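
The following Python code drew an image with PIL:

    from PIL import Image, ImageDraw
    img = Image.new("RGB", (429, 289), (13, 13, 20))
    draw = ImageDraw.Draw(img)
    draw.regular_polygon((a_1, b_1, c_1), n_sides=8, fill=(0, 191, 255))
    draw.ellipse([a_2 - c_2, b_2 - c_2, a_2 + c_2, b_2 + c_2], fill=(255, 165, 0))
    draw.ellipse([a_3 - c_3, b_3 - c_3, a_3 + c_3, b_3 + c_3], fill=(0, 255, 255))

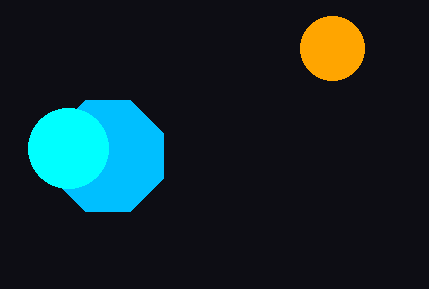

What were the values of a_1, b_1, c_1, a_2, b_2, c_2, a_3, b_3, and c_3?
a_1 = 108, b_1 = 156, c_1 = 60, a_2 = 332, b_2 = 48, c_2 = 32, a_3 = 68, b_3 = 148, c_3 = 40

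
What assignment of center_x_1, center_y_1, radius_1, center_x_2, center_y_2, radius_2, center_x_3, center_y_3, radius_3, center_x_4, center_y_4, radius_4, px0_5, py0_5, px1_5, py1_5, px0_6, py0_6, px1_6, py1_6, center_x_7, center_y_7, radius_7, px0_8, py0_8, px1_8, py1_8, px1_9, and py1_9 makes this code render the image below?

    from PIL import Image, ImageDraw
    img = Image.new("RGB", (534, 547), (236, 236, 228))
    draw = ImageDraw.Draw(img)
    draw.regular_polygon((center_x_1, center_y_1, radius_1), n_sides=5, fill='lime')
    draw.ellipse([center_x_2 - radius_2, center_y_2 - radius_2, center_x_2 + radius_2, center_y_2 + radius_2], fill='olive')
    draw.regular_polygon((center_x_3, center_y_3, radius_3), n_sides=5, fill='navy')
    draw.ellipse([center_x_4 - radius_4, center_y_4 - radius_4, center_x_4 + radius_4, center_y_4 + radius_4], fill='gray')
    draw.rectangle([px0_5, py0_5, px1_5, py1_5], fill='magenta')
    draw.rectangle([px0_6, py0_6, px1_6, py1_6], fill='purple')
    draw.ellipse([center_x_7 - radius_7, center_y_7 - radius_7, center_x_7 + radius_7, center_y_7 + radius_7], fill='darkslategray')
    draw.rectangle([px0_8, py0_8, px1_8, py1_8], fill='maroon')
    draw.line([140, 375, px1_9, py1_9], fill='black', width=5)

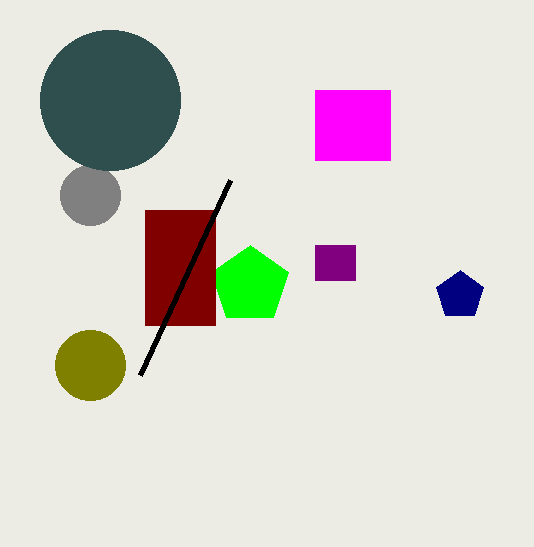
center_x_1 = 250
center_y_1 = 285
radius_1 = 40
center_x_2 = 90
center_y_2 = 365
radius_2 = 35
center_x_3 = 460
center_y_3 = 295
radius_3 = 25
center_x_4 = 90
center_y_4 = 195
radius_4 = 30
px0_5 = 315
py0_5 = 90
px1_5 = 390
py1_5 = 160
px0_6 = 315
py0_6 = 245
px1_6 = 355
py1_6 = 280
center_x_7 = 110
center_y_7 = 100
radius_7 = 70
px0_8 = 145
py0_8 = 210
px1_8 = 215
py1_8 = 325
px1_9 = 230
py1_9 = 180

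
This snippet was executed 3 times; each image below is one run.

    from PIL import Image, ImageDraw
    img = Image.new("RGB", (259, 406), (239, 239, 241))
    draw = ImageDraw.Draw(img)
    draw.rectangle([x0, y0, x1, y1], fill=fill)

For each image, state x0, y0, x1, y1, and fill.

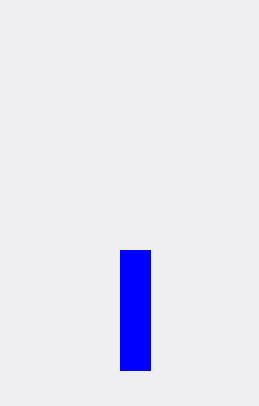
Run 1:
x0 = 120
y0 = 250
x1 = 150
y1 = 370
fill = 'blue'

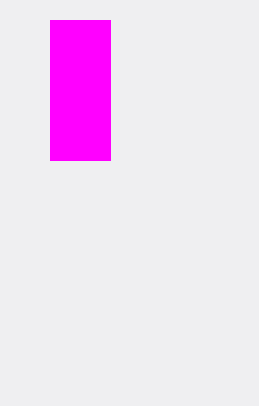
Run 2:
x0 = 50, y0 = 20, x1 = 110, y1 = 160, fill = 'magenta'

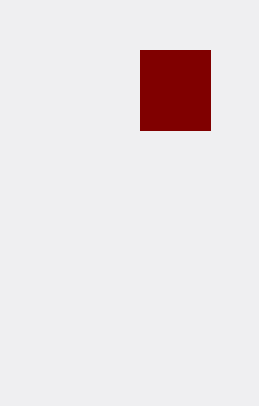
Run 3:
x0 = 140; y0 = 50; x1 = 210; y1 = 130; fill = 'maroon'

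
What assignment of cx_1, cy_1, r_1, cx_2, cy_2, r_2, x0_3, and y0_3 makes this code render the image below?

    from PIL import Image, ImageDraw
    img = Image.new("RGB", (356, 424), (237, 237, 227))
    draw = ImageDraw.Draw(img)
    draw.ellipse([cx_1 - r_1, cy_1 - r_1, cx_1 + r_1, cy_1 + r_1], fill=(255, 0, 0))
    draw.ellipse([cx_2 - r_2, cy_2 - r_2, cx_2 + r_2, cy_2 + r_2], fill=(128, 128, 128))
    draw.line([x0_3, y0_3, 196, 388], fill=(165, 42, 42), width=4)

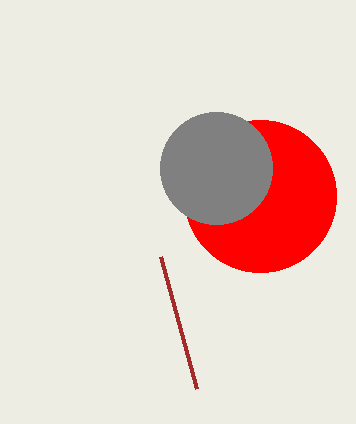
cx_1 = 260, cy_1 = 196, r_1 = 76, cx_2 = 216, cy_2 = 168, r_2 = 56, x0_3 = 160, y0_3 = 256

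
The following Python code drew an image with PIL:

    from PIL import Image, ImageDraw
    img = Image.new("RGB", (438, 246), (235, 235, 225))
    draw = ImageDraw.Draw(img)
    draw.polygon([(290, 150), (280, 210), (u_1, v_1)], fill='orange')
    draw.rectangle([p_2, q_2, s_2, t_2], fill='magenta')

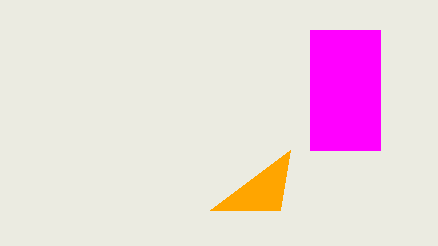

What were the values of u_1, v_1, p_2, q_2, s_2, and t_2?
u_1 = 210
v_1 = 210
p_2 = 310
q_2 = 30
s_2 = 380
t_2 = 150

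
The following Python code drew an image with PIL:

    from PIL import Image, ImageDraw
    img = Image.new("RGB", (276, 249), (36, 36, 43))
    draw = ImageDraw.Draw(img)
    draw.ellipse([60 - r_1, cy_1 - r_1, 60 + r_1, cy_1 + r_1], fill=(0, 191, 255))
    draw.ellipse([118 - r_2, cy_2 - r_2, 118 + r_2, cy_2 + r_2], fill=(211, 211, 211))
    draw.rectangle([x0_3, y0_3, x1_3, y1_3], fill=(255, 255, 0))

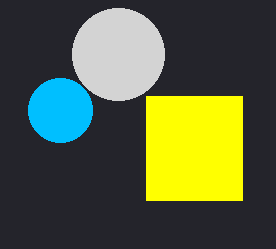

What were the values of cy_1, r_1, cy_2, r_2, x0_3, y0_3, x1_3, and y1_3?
cy_1 = 110
r_1 = 32
cy_2 = 54
r_2 = 46
x0_3 = 146
y0_3 = 96
x1_3 = 242
y1_3 = 200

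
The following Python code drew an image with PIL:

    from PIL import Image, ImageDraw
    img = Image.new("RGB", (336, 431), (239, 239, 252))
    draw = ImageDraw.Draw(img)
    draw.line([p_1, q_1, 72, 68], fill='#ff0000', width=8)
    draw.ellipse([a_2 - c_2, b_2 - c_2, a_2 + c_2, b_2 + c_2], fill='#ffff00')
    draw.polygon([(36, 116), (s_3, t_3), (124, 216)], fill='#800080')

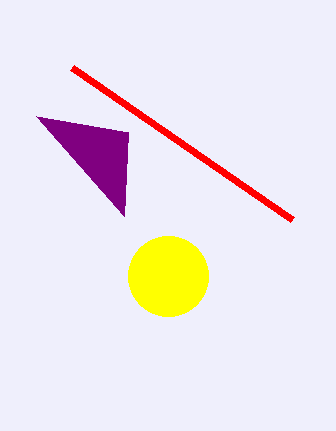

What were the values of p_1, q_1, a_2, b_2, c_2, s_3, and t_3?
p_1 = 292; q_1 = 220; a_2 = 168; b_2 = 276; c_2 = 40; s_3 = 128; t_3 = 132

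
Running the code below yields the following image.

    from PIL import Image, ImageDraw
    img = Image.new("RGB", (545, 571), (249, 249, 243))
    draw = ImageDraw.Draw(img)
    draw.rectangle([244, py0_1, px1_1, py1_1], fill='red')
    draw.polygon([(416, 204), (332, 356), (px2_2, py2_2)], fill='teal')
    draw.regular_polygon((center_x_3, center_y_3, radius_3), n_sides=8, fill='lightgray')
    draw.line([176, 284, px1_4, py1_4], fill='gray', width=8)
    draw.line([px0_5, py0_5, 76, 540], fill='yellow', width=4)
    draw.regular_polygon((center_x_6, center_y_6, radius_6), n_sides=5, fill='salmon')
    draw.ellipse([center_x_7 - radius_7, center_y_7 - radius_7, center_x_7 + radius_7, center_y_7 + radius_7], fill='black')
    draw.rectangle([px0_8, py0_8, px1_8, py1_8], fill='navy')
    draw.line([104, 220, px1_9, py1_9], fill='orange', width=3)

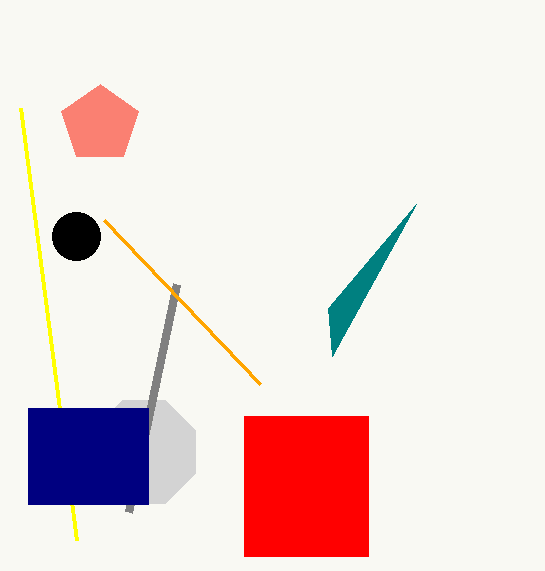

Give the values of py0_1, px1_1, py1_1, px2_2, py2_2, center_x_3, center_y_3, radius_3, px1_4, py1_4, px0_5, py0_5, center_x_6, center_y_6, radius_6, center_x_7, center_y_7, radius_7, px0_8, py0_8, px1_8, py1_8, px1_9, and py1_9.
py0_1 = 416, px1_1 = 368, py1_1 = 556, px2_2 = 328, py2_2 = 308, center_x_3 = 144, center_y_3 = 452, radius_3 = 56, px1_4 = 128, py1_4 = 512, px0_5 = 20, py0_5 = 108, center_x_6 = 100, center_y_6 = 124, radius_6 = 40, center_x_7 = 76, center_y_7 = 236, radius_7 = 24, px0_8 = 28, py0_8 = 408, px1_8 = 148, py1_8 = 504, px1_9 = 260, py1_9 = 384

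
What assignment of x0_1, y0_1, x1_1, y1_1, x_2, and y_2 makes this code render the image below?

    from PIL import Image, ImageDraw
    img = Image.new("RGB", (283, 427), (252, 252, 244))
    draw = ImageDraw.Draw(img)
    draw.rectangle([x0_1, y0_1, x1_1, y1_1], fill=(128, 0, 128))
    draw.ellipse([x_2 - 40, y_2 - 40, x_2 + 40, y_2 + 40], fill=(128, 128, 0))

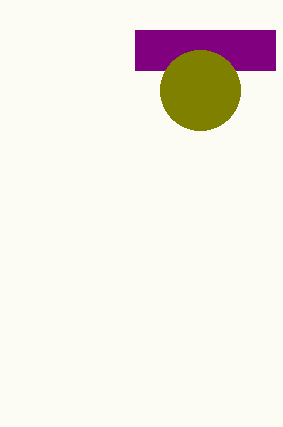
x0_1 = 135, y0_1 = 30, x1_1 = 275, y1_1 = 70, x_2 = 200, y_2 = 90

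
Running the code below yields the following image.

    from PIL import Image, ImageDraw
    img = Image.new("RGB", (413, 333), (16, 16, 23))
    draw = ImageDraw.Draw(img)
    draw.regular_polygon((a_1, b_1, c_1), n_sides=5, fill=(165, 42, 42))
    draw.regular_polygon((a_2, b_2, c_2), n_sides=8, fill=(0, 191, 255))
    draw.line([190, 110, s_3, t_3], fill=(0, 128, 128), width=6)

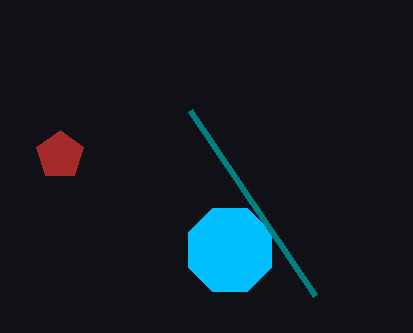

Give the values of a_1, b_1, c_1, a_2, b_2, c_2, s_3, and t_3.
a_1 = 60; b_1 = 155; c_1 = 25; a_2 = 230; b_2 = 250; c_2 = 45; s_3 = 315; t_3 = 295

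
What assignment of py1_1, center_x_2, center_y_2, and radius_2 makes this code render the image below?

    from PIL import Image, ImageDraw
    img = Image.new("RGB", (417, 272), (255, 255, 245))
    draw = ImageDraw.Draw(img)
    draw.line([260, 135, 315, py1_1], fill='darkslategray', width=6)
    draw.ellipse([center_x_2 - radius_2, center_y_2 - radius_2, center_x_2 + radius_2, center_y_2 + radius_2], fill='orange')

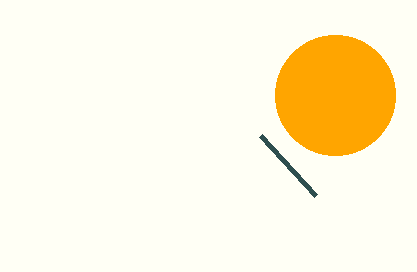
py1_1 = 195, center_x_2 = 335, center_y_2 = 95, radius_2 = 60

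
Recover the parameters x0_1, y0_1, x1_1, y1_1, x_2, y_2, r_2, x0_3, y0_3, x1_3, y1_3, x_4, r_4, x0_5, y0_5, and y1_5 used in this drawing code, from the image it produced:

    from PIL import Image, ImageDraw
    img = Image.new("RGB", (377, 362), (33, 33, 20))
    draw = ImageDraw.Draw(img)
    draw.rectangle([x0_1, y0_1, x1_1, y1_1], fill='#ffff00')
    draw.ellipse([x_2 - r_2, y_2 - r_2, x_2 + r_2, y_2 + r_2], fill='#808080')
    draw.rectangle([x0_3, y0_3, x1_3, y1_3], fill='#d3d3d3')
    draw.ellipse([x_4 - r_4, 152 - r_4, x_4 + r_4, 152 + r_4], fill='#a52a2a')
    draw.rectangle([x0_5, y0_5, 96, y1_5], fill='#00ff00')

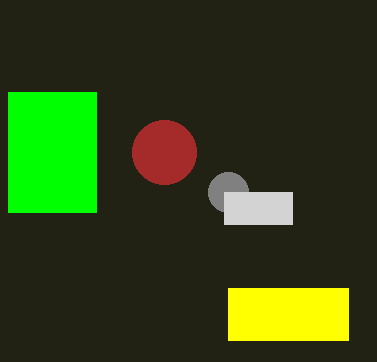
x0_1 = 228; y0_1 = 288; x1_1 = 348; y1_1 = 340; x_2 = 228; y_2 = 192; r_2 = 20; x0_3 = 224; y0_3 = 192; x1_3 = 292; y1_3 = 224; x_4 = 164; r_4 = 32; x0_5 = 8; y0_5 = 92; y1_5 = 212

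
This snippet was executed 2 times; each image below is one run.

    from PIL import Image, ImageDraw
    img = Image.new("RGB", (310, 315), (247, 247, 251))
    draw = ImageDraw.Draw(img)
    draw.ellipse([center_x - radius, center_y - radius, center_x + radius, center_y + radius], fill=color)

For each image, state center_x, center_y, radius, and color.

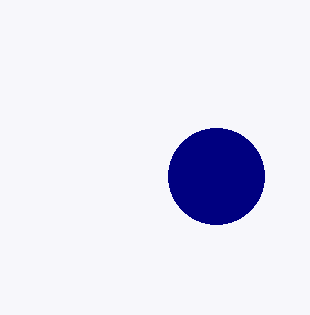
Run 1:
center_x = 216, center_y = 176, radius = 48, color = 'navy'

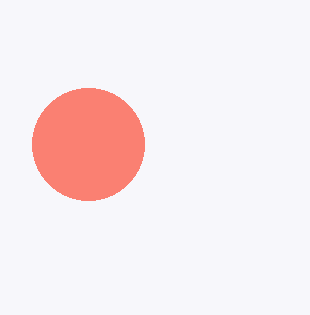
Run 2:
center_x = 88, center_y = 144, radius = 56, color = 'salmon'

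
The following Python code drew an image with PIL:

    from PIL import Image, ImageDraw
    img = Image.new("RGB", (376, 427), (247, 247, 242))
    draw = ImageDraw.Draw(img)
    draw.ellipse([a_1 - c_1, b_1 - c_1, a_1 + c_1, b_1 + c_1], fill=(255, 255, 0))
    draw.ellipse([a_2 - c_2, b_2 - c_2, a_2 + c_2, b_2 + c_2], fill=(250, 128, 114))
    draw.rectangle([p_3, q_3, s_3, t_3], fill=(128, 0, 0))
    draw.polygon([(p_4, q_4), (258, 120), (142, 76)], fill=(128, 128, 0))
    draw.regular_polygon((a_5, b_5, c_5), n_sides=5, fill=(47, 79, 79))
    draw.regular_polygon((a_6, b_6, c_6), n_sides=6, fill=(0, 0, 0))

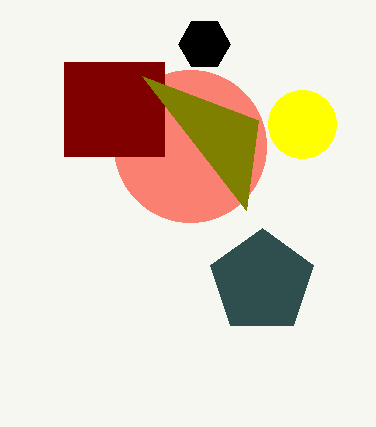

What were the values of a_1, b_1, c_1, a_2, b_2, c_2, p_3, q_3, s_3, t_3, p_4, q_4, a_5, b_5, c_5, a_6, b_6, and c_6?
a_1 = 302, b_1 = 124, c_1 = 34, a_2 = 190, b_2 = 146, c_2 = 76, p_3 = 64, q_3 = 62, s_3 = 164, t_3 = 156, p_4 = 246, q_4 = 210, a_5 = 262, b_5 = 282, c_5 = 54, a_6 = 204, b_6 = 44, c_6 = 26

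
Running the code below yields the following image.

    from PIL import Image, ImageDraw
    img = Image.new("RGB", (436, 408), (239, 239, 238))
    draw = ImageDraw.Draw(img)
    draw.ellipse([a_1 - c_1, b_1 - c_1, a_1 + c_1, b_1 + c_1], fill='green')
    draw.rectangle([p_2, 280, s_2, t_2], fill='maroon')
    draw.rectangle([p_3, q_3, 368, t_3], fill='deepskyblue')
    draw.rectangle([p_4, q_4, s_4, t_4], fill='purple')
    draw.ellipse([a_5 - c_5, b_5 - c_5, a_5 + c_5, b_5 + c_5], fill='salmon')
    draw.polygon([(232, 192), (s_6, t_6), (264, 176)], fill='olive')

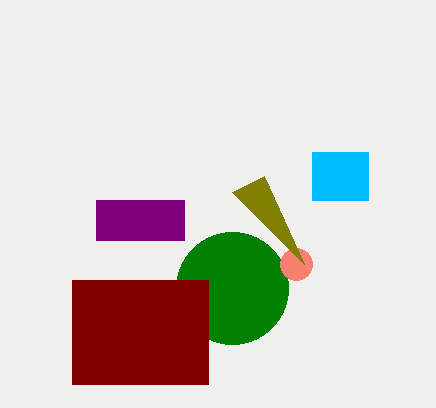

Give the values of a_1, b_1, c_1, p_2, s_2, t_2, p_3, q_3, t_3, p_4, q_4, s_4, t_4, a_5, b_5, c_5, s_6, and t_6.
a_1 = 232, b_1 = 288, c_1 = 56, p_2 = 72, s_2 = 208, t_2 = 384, p_3 = 312, q_3 = 152, t_3 = 200, p_4 = 96, q_4 = 200, s_4 = 184, t_4 = 240, a_5 = 296, b_5 = 264, c_5 = 16, s_6 = 304, t_6 = 264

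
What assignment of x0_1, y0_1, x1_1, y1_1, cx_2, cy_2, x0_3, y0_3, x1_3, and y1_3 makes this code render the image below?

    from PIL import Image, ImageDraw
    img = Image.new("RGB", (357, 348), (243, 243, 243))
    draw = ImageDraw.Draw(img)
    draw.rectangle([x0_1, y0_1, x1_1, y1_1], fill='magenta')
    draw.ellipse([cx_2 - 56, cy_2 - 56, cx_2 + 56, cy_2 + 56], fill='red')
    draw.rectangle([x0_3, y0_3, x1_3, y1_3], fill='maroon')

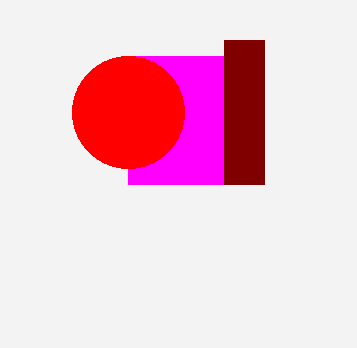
x0_1 = 128, y0_1 = 56, x1_1 = 224, y1_1 = 184, cx_2 = 128, cy_2 = 112, x0_3 = 224, y0_3 = 40, x1_3 = 264, y1_3 = 184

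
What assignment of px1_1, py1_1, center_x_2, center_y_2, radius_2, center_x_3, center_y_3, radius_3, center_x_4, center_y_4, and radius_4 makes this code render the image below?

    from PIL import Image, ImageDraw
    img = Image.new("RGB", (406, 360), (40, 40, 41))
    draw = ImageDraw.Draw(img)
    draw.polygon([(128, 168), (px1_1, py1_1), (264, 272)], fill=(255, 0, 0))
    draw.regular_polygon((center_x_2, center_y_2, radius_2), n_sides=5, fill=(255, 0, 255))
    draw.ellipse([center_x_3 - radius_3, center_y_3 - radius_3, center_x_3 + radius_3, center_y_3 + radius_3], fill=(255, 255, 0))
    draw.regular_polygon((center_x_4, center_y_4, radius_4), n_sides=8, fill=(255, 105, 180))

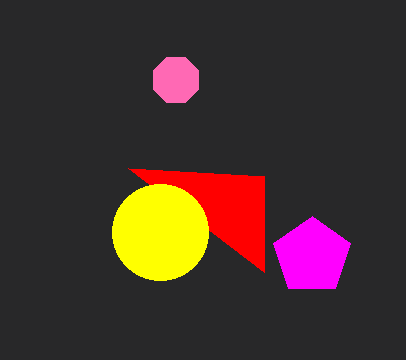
px1_1 = 264; py1_1 = 176; center_x_2 = 312; center_y_2 = 256; radius_2 = 40; center_x_3 = 160; center_y_3 = 232; radius_3 = 48; center_x_4 = 176; center_y_4 = 80; radius_4 = 24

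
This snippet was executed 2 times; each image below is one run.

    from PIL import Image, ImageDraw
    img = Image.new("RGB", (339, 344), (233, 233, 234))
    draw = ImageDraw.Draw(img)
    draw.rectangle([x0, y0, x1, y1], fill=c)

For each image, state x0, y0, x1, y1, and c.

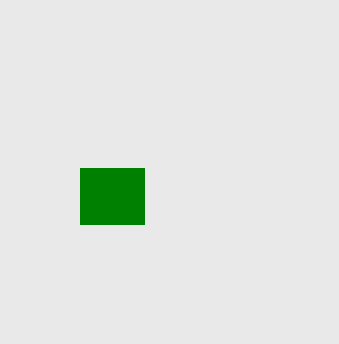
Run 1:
x0 = 80, y0 = 168, x1 = 144, y1 = 224, c = 'green'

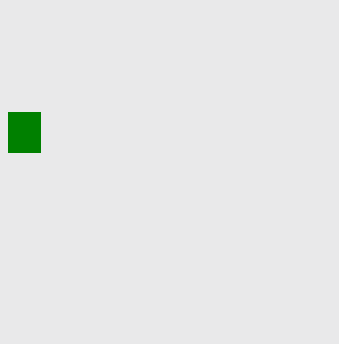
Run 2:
x0 = 8, y0 = 112, x1 = 40, y1 = 152, c = 'green'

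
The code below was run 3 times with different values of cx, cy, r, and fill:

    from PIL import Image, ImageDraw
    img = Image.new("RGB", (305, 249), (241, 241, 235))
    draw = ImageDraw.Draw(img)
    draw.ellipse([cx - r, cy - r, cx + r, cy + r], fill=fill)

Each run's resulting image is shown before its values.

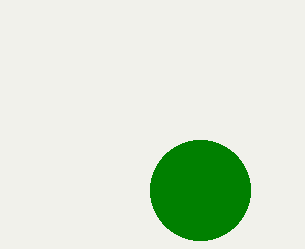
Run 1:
cx = 200; cy = 190; r = 50; fill = 'green'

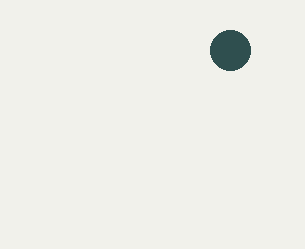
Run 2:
cx = 230; cy = 50; r = 20; fill = 'darkslategray'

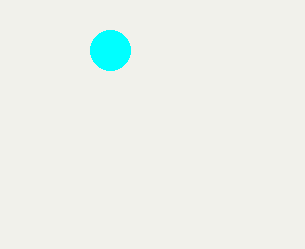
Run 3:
cx = 110
cy = 50
r = 20
fill = 'cyan'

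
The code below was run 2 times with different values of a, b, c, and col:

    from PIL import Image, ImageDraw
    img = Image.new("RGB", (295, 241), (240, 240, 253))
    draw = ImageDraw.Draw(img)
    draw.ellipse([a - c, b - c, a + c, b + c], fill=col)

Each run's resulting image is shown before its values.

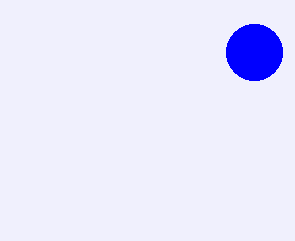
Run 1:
a = 254
b = 52
c = 28
col = 'blue'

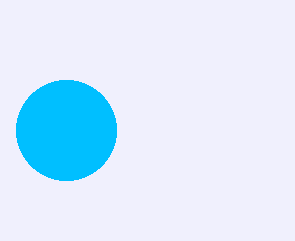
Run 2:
a = 66
b = 130
c = 50
col = 'deepskyblue'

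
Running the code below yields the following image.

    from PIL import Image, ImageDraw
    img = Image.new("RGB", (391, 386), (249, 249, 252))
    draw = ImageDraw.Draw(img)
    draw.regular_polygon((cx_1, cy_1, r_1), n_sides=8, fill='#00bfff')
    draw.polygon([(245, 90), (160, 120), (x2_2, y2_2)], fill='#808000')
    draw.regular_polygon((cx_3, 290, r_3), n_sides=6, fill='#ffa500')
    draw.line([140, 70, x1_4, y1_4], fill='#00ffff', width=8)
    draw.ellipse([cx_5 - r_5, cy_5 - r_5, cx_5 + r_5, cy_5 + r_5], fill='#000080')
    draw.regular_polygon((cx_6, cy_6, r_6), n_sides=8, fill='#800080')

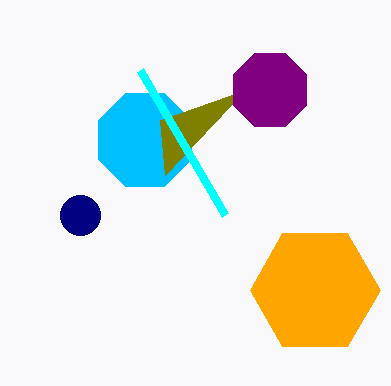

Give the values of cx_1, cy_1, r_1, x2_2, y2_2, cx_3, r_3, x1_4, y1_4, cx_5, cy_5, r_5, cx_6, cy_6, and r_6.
cx_1 = 145
cy_1 = 140
r_1 = 50
x2_2 = 165
y2_2 = 175
cx_3 = 315
r_3 = 65
x1_4 = 225
y1_4 = 215
cx_5 = 80
cy_5 = 215
r_5 = 20
cx_6 = 270
cy_6 = 90
r_6 = 40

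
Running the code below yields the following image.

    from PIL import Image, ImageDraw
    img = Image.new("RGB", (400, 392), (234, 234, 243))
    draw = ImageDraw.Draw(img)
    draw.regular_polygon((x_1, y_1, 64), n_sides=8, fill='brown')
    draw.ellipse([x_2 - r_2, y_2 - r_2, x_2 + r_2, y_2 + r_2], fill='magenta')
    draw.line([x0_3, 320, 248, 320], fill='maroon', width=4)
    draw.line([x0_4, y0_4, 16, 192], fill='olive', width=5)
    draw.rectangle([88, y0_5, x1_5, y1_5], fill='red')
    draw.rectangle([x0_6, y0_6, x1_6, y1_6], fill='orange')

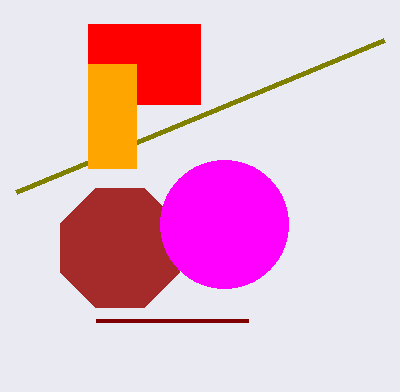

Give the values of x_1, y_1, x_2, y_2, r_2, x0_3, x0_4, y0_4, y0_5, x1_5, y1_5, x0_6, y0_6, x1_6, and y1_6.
x_1 = 120, y_1 = 248, x_2 = 224, y_2 = 224, r_2 = 64, x0_3 = 96, x0_4 = 384, y0_4 = 40, y0_5 = 24, x1_5 = 200, y1_5 = 104, x0_6 = 88, y0_6 = 64, x1_6 = 136, y1_6 = 168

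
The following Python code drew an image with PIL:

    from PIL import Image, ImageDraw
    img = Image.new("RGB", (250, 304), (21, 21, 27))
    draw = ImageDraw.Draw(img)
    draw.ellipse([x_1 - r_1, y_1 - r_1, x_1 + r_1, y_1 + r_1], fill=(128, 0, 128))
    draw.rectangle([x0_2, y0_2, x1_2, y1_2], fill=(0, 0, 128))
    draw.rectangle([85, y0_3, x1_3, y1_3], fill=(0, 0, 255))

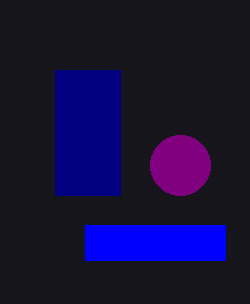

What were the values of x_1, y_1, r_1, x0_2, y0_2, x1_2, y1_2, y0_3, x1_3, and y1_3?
x_1 = 180
y_1 = 165
r_1 = 30
x0_2 = 55
y0_2 = 70
x1_2 = 120
y1_2 = 195
y0_3 = 225
x1_3 = 225
y1_3 = 260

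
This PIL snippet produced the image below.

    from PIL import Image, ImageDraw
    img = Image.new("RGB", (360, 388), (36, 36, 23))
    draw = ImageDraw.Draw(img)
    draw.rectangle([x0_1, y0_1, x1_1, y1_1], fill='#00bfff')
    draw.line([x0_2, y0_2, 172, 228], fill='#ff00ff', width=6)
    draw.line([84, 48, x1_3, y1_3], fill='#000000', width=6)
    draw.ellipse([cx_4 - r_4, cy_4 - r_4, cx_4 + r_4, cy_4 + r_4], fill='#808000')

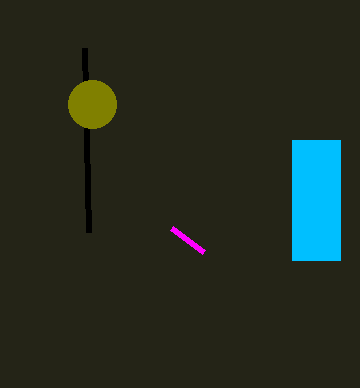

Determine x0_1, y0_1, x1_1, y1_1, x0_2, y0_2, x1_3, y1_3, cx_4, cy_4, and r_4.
x0_1 = 292, y0_1 = 140, x1_1 = 340, y1_1 = 260, x0_2 = 204, y0_2 = 252, x1_3 = 88, y1_3 = 232, cx_4 = 92, cy_4 = 104, r_4 = 24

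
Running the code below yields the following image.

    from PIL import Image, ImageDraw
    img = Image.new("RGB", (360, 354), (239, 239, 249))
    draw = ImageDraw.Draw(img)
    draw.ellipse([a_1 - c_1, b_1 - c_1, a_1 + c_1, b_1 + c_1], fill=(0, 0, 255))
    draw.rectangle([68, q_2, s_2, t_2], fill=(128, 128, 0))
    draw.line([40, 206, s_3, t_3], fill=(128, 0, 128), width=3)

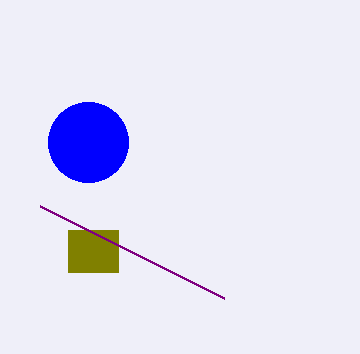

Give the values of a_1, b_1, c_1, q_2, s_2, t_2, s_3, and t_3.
a_1 = 88; b_1 = 142; c_1 = 40; q_2 = 230; s_2 = 118; t_2 = 272; s_3 = 224; t_3 = 298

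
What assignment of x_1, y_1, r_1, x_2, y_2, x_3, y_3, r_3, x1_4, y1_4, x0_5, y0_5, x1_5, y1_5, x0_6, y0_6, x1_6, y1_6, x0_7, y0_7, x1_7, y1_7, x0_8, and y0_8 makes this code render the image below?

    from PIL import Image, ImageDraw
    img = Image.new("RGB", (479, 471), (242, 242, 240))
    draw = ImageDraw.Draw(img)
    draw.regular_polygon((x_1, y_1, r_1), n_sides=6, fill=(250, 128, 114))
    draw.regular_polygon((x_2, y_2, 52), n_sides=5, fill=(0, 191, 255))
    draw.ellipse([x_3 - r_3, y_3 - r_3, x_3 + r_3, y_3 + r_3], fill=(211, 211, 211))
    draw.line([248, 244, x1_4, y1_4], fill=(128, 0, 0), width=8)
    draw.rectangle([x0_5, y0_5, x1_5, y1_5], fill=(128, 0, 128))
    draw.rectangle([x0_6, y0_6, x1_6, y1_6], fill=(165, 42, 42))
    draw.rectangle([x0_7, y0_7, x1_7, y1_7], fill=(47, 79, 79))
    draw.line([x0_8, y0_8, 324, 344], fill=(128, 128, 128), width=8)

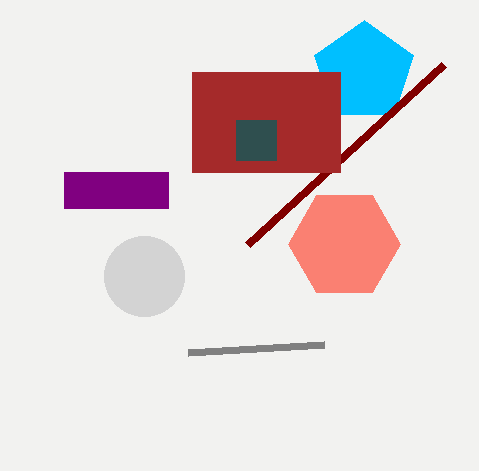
x_1 = 344
y_1 = 244
r_1 = 56
x_2 = 364
y_2 = 72
x_3 = 144
y_3 = 276
r_3 = 40
x1_4 = 444
y1_4 = 64
x0_5 = 64
y0_5 = 172
x1_5 = 168
y1_5 = 208
x0_6 = 192
y0_6 = 72
x1_6 = 340
y1_6 = 172
x0_7 = 236
y0_7 = 120
x1_7 = 276
y1_7 = 160
x0_8 = 188
y0_8 = 352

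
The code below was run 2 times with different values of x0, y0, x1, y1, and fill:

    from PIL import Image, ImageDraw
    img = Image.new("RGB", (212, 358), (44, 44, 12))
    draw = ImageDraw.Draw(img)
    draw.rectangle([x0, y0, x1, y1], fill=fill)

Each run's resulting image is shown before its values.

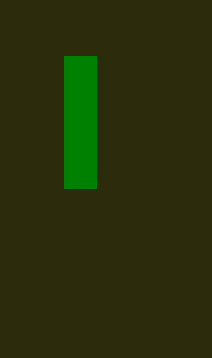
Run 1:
x0 = 64, y0 = 56, x1 = 96, y1 = 188, fill = 'green'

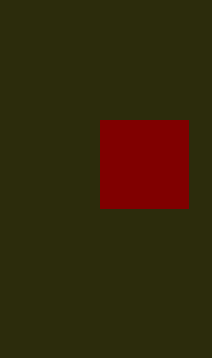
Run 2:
x0 = 100; y0 = 120; x1 = 188; y1 = 208; fill = 'maroon'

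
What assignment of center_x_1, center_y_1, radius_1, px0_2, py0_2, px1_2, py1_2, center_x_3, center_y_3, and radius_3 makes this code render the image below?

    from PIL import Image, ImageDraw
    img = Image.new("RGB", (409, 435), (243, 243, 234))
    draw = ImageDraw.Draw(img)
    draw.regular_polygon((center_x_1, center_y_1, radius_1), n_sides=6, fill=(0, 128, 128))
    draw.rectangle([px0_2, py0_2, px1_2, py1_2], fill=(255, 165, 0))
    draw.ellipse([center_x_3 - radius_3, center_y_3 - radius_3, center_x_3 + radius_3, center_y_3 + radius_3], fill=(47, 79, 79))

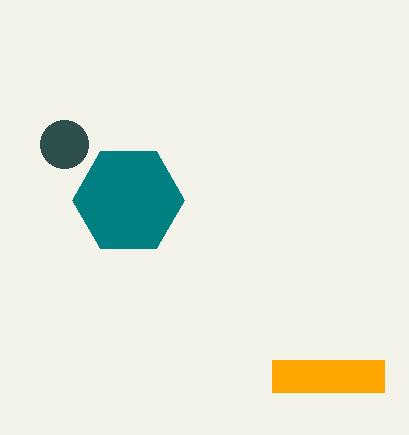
center_x_1 = 128; center_y_1 = 200; radius_1 = 56; px0_2 = 272; py0_2 = 360; px1_2 = 384; py1_2 = 392; center_x_3 = 64; center_y_3 = 144; radius_3 = 24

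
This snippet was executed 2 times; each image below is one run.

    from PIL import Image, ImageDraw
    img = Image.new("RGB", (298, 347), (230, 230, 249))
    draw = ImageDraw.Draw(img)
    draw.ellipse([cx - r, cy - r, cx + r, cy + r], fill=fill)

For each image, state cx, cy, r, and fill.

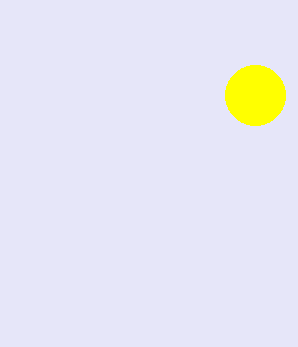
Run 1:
cx = 255
cy = 95
r = 30
fill = 'yellow'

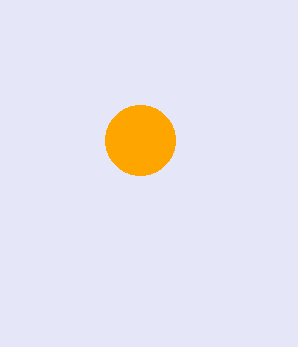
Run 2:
cx = 140; cy = 140; r = 35; fill = 'orange'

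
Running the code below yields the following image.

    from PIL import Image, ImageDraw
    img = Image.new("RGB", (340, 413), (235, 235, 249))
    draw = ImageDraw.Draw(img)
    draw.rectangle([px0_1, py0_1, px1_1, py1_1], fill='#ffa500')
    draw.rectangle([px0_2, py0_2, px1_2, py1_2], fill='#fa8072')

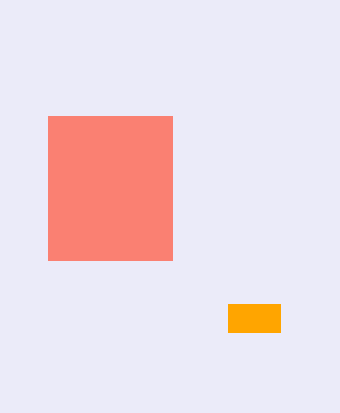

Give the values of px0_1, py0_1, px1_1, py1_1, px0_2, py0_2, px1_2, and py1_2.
px0_1 = 228; py0_1 = 304; px1_1 = 280; py1_1 = 332; px0_2 = 48; py0_2 = 116; px1_2 = 172; py1_2 = 260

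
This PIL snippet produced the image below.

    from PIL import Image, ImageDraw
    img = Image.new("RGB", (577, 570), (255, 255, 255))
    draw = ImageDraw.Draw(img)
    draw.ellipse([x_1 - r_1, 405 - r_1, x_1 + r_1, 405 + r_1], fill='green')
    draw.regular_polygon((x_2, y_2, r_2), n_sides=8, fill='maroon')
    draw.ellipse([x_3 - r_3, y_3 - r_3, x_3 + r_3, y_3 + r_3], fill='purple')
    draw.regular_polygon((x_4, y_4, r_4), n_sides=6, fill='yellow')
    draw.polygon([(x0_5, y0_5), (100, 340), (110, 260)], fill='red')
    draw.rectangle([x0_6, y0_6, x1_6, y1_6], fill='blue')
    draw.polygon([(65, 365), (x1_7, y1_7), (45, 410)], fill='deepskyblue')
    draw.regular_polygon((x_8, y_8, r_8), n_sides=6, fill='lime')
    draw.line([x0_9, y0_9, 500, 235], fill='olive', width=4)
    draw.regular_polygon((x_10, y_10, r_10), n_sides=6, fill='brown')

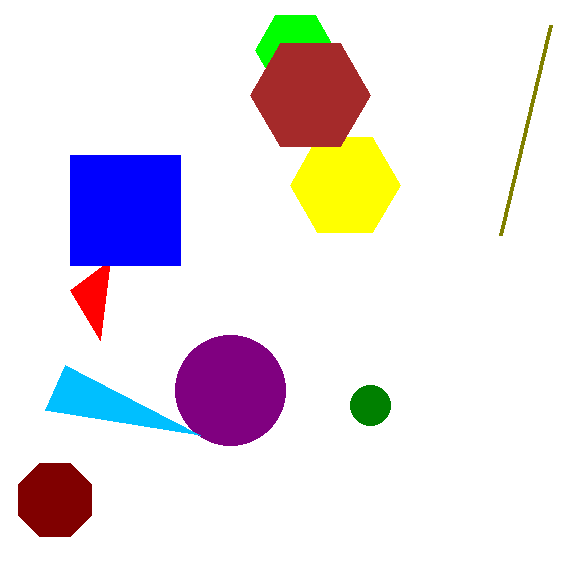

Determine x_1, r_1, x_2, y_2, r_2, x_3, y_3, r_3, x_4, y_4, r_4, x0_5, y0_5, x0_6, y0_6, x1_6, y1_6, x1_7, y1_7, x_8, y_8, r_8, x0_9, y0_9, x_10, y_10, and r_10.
x_1 = 370
r_1 = 20
x_2 = 55
y_2 = 500
r_2 = 40
x_3 = 230
y_3 = 390
r_3 = 55
x_4 = 345
y_4 = 185
r_4 = 55
x0_5 = 70
y0_5 = 290
x0_6 = 70
y0_6 = 155
x1_6 = 180
y1_6 = 265
x1_7 = 200
y1_7 = 435
x_8 = 295
y_8 = 50
r_8 = 40
x0_9 = 550
y0_9 = 25
x_10 = 310
y_10 = 95
r_10 = 60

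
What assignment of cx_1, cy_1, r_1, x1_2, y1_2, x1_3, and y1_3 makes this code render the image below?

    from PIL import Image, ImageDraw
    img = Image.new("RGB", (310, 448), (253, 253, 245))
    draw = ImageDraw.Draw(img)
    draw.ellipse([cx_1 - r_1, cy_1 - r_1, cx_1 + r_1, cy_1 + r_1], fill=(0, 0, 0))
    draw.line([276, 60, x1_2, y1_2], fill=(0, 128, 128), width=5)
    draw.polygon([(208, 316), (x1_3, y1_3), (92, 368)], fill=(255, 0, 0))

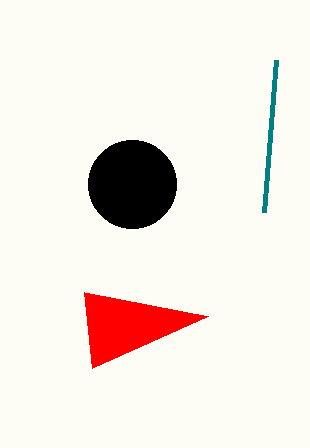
cx_1 = 132, cy_1 = 184, r_1 = 44, x1_2 = 264, y1_2 = 212, x1_3 = 84, y1_3 = 292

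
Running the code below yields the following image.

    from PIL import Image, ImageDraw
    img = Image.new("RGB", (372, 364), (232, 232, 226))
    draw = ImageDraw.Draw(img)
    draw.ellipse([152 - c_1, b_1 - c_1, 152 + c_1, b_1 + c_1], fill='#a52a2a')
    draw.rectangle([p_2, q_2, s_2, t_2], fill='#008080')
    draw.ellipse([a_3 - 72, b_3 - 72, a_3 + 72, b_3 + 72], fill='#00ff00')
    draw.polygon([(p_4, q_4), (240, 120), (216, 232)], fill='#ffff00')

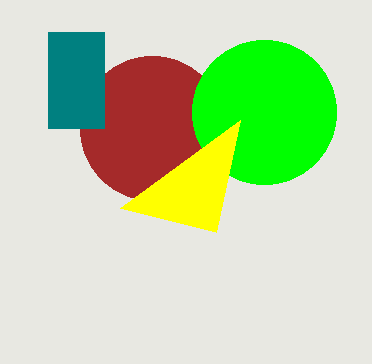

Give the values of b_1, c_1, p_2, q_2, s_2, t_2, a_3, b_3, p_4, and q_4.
b_1 = 128
c_1 = 72
p_2 = 48
q_2 = 32
s_2 = 104
t_2 = 128
a_3 = 264
b_3 = 112
p_4 = 120
q_4 = 208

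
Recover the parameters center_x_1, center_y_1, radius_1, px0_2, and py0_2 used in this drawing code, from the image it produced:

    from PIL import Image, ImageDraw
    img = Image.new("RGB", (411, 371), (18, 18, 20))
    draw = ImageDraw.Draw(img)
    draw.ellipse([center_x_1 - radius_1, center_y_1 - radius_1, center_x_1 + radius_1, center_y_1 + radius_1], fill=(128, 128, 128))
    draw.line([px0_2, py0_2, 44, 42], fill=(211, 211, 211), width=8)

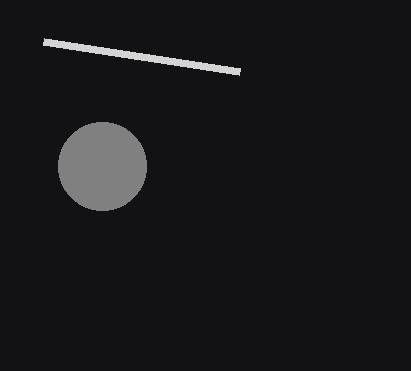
center_x_1 = 102, center_y_1 = 166, radius_1 = 44, px0_2 = 240, py0_2 = 72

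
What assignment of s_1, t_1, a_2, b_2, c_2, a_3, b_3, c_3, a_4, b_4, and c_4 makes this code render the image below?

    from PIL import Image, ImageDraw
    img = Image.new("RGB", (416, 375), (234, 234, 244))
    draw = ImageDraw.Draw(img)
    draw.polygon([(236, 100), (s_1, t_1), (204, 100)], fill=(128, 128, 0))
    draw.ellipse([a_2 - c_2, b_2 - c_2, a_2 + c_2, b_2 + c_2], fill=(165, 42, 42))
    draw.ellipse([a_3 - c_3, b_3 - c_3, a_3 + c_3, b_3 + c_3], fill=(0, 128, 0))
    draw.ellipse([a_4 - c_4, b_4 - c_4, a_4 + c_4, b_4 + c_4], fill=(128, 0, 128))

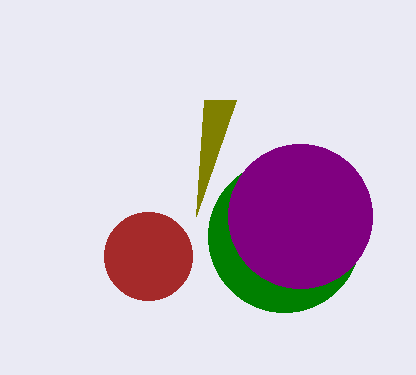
s_1 = 196, t_1 = 216, a_2 = 148, b_2 = 256, c_2 = 44, a_3 = 284, b_3 = 236, c_3 = 76, a_4 = 300, b_4 = 216, c_4 = 72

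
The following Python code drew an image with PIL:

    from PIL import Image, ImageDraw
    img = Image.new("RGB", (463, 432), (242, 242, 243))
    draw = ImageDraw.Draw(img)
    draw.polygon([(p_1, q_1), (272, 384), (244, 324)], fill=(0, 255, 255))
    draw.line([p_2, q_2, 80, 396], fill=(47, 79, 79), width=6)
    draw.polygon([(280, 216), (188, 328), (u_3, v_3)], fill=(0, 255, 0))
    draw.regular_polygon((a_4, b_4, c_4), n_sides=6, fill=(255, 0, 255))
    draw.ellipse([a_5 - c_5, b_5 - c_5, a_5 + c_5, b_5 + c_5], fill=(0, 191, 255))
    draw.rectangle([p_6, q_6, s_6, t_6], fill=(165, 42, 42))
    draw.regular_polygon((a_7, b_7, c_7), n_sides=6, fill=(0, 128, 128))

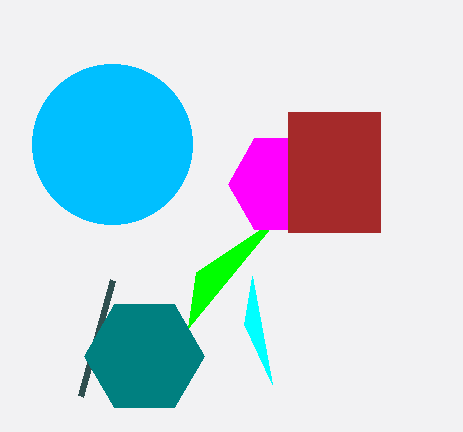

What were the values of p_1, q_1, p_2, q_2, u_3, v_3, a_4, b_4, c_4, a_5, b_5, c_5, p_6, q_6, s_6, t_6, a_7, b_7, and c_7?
p_1 = 252; q_1 = 276; p_2 = 112; q_2 = 280; u_3 = 196; v_3 = 272; a_4 = 280; b_4 = 184; c_4 = 52; a_5 = 112; b_5 = 144; c_5 = 80; p_6 = 288; q_6 = 112; s_6 = 380; t_6 = 232; a_7 = 144; b_7 = 356; c_7 = 60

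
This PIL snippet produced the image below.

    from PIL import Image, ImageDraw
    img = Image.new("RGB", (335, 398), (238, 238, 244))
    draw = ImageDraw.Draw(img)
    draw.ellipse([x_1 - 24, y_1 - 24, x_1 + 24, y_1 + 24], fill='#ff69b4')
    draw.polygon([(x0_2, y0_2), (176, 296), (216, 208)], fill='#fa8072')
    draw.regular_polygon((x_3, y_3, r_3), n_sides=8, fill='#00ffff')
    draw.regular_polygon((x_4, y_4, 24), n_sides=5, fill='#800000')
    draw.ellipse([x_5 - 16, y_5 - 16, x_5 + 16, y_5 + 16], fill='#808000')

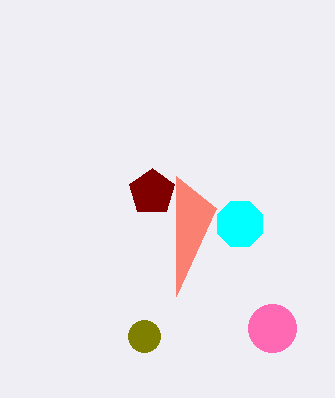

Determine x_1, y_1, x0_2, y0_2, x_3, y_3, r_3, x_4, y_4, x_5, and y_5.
x_1 = 272; y_1 = 328; x0_2 = 176; y0_2 = 176; x_3 = 240; y_3 = 224; r_3 = 24; x_4 = 152; y_4 = 192; x_5 = 144; y_5 = 336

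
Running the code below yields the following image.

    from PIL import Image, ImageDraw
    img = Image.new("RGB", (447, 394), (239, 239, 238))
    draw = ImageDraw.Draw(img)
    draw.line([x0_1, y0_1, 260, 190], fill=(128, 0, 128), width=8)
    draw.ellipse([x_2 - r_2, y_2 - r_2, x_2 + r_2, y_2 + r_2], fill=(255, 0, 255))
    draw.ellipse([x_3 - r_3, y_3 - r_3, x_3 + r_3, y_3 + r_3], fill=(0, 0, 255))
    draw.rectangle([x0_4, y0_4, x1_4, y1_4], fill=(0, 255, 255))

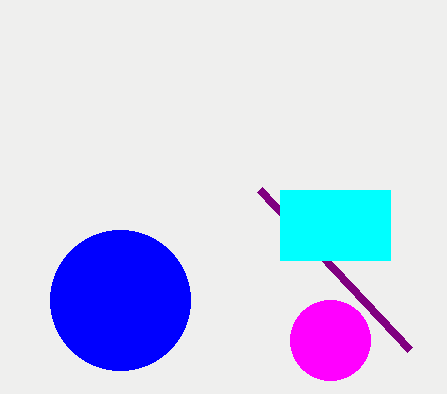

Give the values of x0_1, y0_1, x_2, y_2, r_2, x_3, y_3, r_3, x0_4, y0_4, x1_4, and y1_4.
x0_1 = 410
y0_1 = 350
x_2 = 330
y_2 = 340
r_2 = 40
x_3 = 120
y_3 = 300
r_3 = 70
x0_4 = 280
y0_4 = 190
x1_4 = 390
y1_4 = 260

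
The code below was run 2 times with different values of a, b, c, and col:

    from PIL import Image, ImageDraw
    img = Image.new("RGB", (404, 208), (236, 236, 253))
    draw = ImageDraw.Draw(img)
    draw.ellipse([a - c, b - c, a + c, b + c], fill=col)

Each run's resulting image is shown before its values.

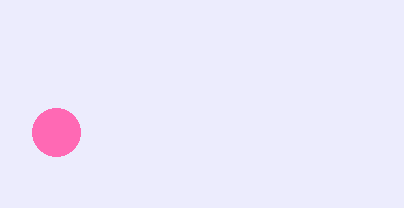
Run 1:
a = 56
b = 132
c = 24
col = 'hotpink'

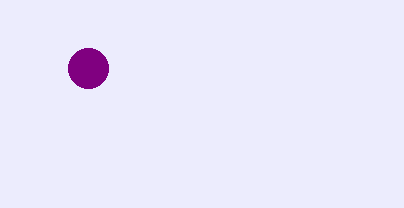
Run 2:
a = 88, b = 68, c = 20, col = 'purple'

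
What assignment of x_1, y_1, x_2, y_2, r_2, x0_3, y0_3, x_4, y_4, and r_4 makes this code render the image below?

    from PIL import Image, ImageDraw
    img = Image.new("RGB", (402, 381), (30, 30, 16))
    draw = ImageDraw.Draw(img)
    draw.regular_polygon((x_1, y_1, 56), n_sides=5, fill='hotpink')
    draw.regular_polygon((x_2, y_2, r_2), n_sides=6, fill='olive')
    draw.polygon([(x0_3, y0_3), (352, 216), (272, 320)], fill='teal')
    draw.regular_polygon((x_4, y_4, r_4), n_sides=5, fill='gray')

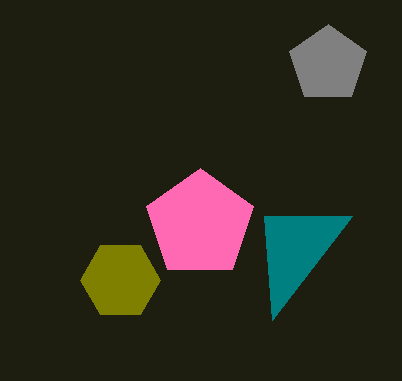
x_1 = 200
y_1 = 224
x_2 = 120
y_2 = 280
r_2 = 40
x0_3 = 264
y0_3 = 216
x_4 = 328
y_4 = 64
r_4 = 40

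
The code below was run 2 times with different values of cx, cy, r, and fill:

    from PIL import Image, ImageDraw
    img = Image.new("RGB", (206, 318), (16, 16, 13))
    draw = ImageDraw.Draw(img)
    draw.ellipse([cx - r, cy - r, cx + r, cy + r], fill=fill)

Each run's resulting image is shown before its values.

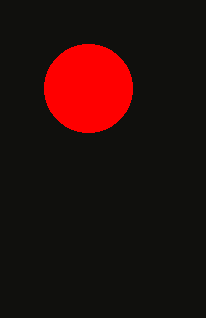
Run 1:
cx = 88
cy = 88
r = 44
fill = 'red'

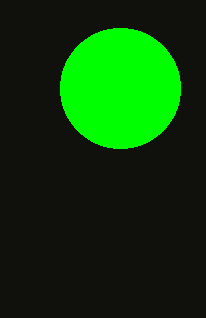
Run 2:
cx = 120
cy = 88
r = 60
fill = 'lime'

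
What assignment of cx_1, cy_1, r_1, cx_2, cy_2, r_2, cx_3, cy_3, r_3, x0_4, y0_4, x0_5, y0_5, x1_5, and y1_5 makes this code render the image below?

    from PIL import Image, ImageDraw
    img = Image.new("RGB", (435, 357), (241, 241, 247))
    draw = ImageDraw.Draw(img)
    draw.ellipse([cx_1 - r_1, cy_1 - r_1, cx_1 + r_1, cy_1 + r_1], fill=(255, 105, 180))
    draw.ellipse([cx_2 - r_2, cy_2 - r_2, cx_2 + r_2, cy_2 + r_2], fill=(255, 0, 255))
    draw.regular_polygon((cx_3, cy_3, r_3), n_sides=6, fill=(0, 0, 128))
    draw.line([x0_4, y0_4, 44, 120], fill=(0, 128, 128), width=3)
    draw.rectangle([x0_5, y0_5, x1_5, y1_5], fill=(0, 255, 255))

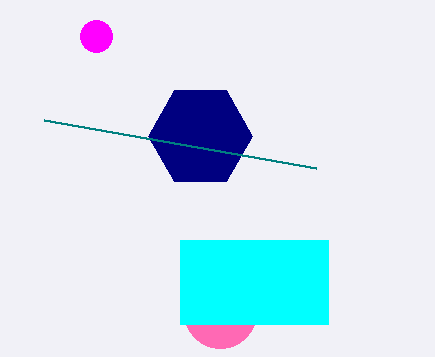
cx_1 = 220
cy_1 = 312
r_1 = 36
cx_2 = 96
cy_2 = 36
r_2 = 16
cx_3 = 200
cy_3 = 136
r_3 = 52
x0_4 = 316
y0_4 = 168
x0_5 = 180
y0_5 = 240
x1_5 = 328
y1_5 = 324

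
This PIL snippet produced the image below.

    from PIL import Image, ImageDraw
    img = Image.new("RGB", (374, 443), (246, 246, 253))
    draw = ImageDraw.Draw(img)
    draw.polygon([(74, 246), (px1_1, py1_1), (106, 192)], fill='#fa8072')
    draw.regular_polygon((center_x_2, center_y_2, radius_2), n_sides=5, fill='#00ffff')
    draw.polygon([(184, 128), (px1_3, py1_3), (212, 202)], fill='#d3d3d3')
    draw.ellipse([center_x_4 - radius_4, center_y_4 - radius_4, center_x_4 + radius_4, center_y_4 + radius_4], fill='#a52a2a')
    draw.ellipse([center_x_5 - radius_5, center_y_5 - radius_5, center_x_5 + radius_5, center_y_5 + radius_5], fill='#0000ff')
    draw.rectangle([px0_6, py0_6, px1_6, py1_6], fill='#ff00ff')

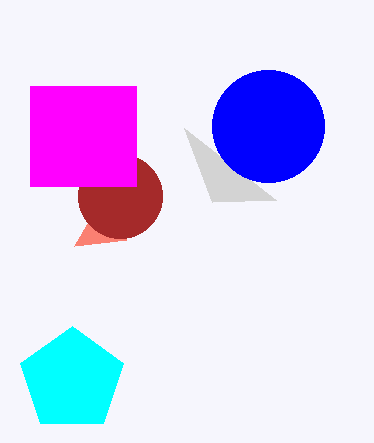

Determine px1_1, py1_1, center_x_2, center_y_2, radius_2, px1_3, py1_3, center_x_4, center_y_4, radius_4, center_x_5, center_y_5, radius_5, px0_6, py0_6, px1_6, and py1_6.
px1_1 = 126
py1_1 = 240
center_x_2 = 72
center_y_2 = 380
radius_2 = 54
px1_3 = 276
py1_3 = 200
center_x_4 = 120
center_y_4 = 196
radius_4 = 42
center_x_5 = 268
center_y_5 = 126
radius_5 = 56
px0_6 = 30
py0_6 = 86
px1_6 = 136
py1_6 = 186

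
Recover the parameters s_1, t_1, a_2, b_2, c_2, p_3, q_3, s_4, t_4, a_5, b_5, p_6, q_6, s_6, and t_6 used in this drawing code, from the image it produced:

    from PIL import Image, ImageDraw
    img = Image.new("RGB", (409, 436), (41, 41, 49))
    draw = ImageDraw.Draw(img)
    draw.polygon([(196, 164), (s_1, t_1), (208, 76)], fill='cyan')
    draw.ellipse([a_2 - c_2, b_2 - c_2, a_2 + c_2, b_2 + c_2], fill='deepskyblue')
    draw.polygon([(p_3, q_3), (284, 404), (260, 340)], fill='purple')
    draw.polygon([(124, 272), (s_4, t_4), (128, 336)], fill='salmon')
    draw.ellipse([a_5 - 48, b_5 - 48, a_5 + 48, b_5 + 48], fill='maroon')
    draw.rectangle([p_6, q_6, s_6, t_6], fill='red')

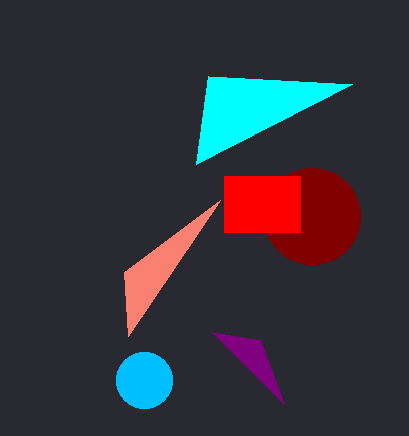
s_1 = 352
t_1 = 84
a_2 = 144
b_2 = 380
c_2 = 28
p_3 = 212
q_3 = 332
s_4 = 220
t_4 = 200
a_5 = 312
b_5 = 216
p_6 = 224
q_6 = 176
s_6 = 300
t_6 = 232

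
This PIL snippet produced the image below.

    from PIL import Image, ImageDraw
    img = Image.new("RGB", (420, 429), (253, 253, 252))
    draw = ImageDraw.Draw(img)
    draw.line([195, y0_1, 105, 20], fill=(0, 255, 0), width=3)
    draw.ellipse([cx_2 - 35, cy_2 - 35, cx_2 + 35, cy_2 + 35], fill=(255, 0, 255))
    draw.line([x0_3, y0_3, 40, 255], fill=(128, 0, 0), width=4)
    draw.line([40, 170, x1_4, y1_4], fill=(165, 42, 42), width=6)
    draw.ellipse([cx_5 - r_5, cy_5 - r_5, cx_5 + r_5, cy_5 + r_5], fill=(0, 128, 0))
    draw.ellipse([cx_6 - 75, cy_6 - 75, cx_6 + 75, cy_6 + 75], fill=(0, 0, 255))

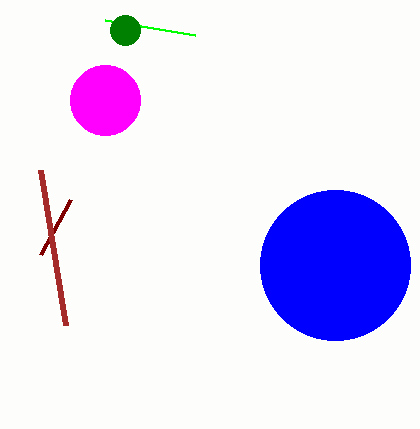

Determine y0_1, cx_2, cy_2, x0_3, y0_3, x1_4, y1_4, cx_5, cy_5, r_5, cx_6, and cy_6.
y0_1 = 35, cx_2 = 105, cy_2 = 100, x0_3 = 70, y0_3 = 200, x1_4 = 65, y1_4 = 325, cx_5 = 125, cy_5 = 30, r_5 = 15, cx_6 = 335, cy_6 = 265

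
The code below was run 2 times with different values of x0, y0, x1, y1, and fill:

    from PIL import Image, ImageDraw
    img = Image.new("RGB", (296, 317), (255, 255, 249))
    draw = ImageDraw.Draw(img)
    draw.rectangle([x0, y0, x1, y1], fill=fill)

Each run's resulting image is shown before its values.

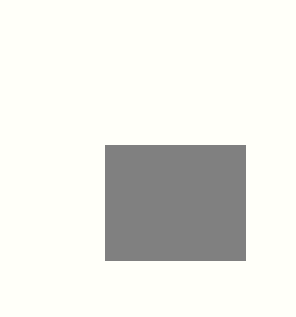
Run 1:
x0 = 105, y0 = 145, x1 = 245, y1 = 260, fill = 'gray'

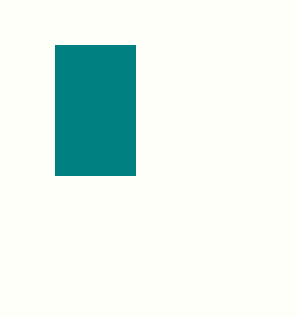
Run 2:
x0 = 55; y0 = 45; x1 = 135; y1 = 175; fill = 'teal'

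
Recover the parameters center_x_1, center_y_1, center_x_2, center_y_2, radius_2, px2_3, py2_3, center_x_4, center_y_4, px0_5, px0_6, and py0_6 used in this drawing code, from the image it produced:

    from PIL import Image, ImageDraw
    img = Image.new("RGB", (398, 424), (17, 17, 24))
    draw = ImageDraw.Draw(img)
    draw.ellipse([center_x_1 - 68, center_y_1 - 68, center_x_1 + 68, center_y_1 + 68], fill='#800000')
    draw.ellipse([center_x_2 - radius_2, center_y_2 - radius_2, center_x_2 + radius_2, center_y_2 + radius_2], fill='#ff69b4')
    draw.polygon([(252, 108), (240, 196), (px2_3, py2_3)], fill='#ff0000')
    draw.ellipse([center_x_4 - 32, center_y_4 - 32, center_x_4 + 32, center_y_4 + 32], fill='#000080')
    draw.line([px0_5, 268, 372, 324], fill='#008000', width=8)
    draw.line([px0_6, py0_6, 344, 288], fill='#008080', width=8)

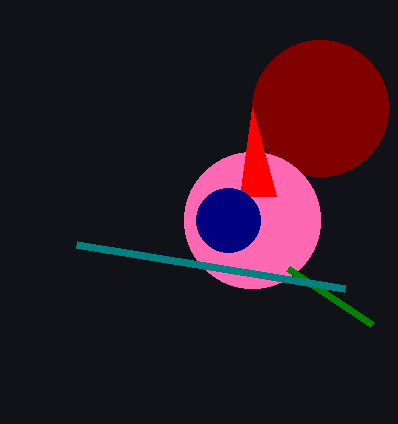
center_x_1 = 320
center_y_1 = 108
center_x_2 = 252
center_y_2 = 220
radius_2 = 68
px2_3 = 276
py2_3 = 196
center_x_4 = 228
center_y_4 = 220
px0_5 = 288
px0_6 = 76
py0_6 = 244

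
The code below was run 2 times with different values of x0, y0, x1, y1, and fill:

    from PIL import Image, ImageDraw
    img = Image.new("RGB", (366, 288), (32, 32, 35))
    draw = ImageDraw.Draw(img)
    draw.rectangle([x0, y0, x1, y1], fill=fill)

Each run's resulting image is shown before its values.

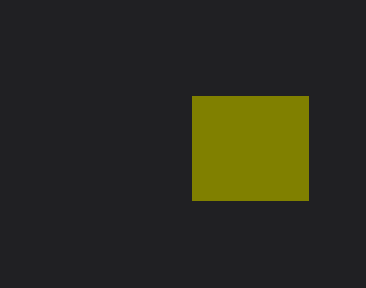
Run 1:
x0 = 192
y0 = 96
x1 = 308
y1 = 200
fill = 'olive'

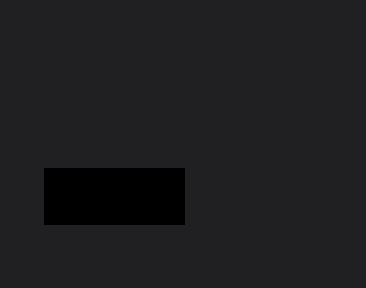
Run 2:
x0 = 44, y0 = 168, x1 = 184, y1 = 224, fill = 'black'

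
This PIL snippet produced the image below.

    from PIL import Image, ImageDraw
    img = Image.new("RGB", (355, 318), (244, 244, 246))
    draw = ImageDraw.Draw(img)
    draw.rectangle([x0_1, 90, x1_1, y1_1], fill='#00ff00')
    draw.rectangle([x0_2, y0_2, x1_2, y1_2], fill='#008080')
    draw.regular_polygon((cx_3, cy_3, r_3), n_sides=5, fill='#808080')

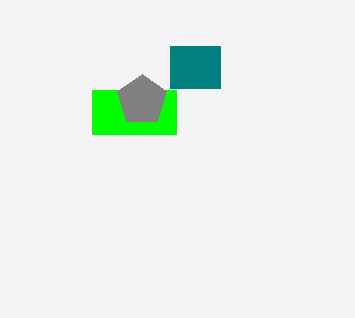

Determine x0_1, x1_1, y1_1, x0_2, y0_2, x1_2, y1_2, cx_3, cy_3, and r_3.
x0_1 = 92; x1_1 = 176; y1_1 = 134; x0_2 = 170; y0_2 = 46; x1_2 = 220; y1_2 = 88; cx_3 = 142; cy_3 = 100; r_3 = 26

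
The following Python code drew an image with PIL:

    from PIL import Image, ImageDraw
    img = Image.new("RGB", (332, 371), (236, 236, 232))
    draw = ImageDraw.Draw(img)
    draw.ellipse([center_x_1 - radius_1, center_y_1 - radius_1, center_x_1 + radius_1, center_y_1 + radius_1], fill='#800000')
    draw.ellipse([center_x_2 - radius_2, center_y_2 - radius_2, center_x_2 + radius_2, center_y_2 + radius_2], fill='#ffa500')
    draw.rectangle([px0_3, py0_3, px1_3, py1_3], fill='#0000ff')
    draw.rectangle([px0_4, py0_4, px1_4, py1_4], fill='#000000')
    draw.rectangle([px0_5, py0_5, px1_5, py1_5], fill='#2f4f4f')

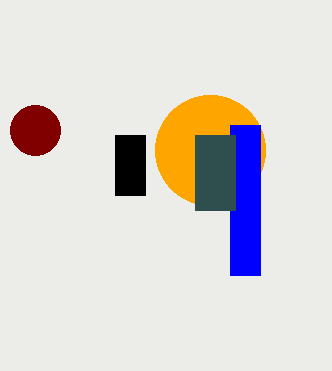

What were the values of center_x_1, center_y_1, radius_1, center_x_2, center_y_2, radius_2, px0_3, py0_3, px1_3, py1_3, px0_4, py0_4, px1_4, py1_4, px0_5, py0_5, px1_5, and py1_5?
center_x_1 = 35
center_y_1 = 130
radius_1 = 25
center_x_2 = 210
center_y_2 = 150
radius_2 = 55
px0_3 = 230
py0_3 = 125
px1_3 = 260
py1_3 = 275
px0_4 = 115
py0_4 = 135
px1_4 = 145
py1_4 = 195
px0_5 = 195
py0_5 = 135
px1_5 = 235
py1_5 = 210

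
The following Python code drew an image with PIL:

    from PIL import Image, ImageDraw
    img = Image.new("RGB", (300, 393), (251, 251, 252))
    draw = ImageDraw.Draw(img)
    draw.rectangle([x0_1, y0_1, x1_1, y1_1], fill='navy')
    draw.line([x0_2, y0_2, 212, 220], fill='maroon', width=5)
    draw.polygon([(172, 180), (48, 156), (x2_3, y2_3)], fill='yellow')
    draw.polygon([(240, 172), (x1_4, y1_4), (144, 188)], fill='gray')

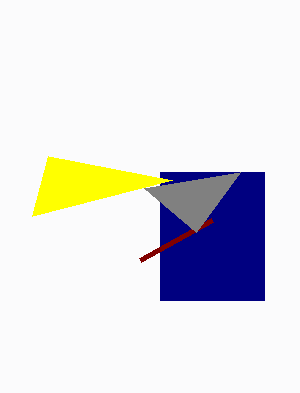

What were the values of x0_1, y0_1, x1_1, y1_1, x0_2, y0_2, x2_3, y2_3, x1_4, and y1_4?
x0_1 = 160; y0_1 = 172; x1_1 = 264; y1_1 = 300; x0_2 = 140; y0_2 = 260; x2_3 = 32; y2_3 = 216; x1_4 = 196; y1_4 = 232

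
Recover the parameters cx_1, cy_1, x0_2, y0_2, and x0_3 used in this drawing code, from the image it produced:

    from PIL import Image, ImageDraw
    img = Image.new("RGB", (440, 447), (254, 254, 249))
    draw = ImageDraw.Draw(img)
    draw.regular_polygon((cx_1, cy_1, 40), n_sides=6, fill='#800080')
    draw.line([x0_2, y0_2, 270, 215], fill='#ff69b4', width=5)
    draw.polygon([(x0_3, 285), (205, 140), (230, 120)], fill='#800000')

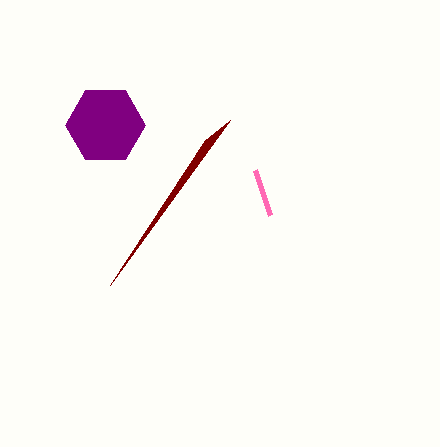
cx_1 = 105, cy_1 = 125, x0_2 = 255, y0_2 = 170, x0_3 = 110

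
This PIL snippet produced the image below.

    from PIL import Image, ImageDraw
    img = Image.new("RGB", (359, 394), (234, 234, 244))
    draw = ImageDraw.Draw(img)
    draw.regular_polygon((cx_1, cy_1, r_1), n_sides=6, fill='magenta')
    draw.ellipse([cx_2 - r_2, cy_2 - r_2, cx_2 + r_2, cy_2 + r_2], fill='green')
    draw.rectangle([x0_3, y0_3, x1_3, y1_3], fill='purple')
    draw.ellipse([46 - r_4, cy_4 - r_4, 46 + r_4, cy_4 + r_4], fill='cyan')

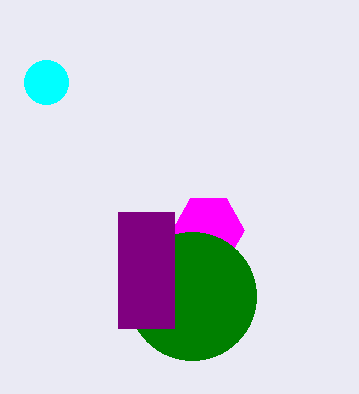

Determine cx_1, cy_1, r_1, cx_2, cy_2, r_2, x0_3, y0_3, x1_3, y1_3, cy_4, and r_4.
cx_1 = 208
cy_1 = 230
r_1 = 36
cx_2 = 192
cy_2 = 296
r_2 = 64
x0_3 = 118
y0_3 = 212
x1_3 = 174
y1_3 = 328
cy_4 = 82
r_4 = 22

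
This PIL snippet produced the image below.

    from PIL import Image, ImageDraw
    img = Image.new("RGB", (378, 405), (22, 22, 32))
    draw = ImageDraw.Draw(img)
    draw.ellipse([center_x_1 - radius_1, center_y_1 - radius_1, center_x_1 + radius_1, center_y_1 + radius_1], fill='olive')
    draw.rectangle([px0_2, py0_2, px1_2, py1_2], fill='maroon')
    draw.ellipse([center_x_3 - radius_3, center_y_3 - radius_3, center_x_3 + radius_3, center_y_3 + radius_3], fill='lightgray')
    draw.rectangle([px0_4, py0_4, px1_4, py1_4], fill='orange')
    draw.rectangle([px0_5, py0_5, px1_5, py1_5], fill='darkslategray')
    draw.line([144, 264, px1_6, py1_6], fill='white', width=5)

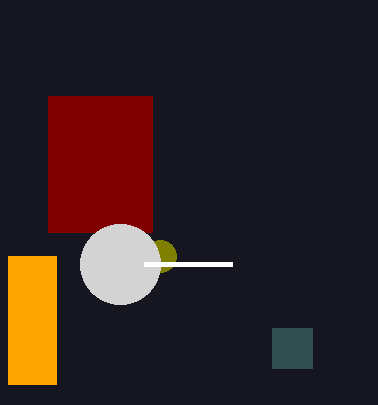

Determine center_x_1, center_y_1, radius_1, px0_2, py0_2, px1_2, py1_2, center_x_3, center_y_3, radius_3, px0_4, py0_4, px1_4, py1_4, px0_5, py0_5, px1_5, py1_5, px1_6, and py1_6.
center_x_1 = 160, center_y_1 = 256, radius_1 = 16, px0_2 = 48, py0_2 = 96, px1_2 = 152, py1_2 = 232, center_x_3 = 120, center_y_3 = 264, radius_3 = 40, px0_4 = 8, py0_4 = 256, px1_4 = 56, py1_4 = 384, px0_5 = 272, py0_5 = 328, px1_5 = 312, py1_5 = 368, px1_6 = 232, py1_6 = 264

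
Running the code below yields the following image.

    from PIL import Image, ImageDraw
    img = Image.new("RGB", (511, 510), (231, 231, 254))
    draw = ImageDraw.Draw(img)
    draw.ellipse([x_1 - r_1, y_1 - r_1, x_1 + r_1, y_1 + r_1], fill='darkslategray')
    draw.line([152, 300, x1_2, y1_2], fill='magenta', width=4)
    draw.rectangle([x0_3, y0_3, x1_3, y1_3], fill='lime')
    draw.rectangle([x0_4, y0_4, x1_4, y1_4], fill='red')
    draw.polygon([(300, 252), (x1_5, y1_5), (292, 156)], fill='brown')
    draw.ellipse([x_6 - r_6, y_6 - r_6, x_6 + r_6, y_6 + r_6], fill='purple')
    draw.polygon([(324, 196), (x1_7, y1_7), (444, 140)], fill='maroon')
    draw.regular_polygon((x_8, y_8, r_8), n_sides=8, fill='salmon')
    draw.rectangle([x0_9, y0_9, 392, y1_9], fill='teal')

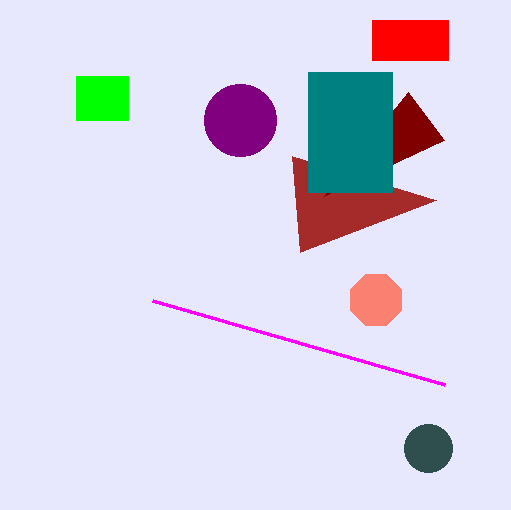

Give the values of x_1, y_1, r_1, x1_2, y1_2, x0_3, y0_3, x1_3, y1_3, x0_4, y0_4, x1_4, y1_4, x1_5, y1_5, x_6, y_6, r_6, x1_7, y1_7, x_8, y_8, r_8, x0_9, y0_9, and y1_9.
x_1 = 428
y_1 = 448
r_1 = 24
x1_2 = 444
y1_2 = 384
x0_3 = 76
y0_3 = 76
x1_3 = 128
y1_3 = 120
x0_4 = 372
y0_4 = 20
x1_4 = 448
y1_4 = 60
x1_5 = 436
y1_5 = 200
x_6 = 240
y_6 = 120
r_6 = 36
x1_7 = 408
y1_7 = 92
x_8 = 376
y_8 = 300
r_8 = 28
x0_9 = 308
y0_9 = 72
y1_9 = 192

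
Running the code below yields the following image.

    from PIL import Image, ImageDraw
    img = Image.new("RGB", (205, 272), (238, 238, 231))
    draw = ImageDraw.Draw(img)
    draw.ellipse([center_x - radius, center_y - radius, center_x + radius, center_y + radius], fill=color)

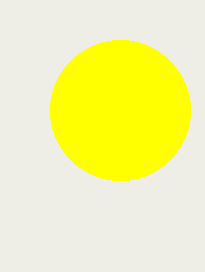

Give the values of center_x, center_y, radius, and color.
center_x = 120, center_y = 110, radius = 70, color = 'yellow'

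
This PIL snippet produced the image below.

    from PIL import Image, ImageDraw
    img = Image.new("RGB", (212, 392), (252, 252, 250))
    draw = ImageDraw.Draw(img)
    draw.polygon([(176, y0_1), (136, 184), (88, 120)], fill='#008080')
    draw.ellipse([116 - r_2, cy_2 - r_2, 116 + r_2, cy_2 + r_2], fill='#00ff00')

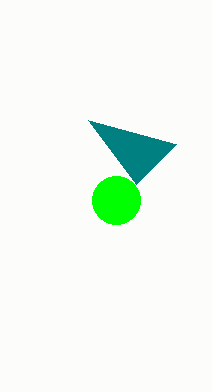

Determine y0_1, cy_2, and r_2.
y0_1 = 144, cy_2 = 200, r_2 = 24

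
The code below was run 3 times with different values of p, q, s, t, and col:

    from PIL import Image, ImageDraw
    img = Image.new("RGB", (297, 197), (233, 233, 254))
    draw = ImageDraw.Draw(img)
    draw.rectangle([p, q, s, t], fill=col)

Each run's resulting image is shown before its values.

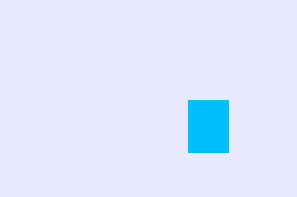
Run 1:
p = 188
q = 100
s = 228
t = 152
col = 'deepskyblue'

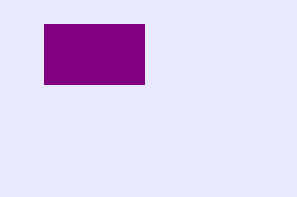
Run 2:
p = 44
q = 24
s = 144
t = 84
col = 'purple'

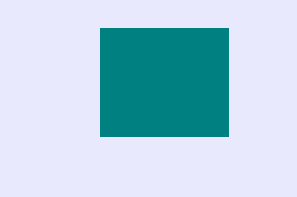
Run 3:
p = 100, q = 28, s = 228, t = 136, col = 'teal'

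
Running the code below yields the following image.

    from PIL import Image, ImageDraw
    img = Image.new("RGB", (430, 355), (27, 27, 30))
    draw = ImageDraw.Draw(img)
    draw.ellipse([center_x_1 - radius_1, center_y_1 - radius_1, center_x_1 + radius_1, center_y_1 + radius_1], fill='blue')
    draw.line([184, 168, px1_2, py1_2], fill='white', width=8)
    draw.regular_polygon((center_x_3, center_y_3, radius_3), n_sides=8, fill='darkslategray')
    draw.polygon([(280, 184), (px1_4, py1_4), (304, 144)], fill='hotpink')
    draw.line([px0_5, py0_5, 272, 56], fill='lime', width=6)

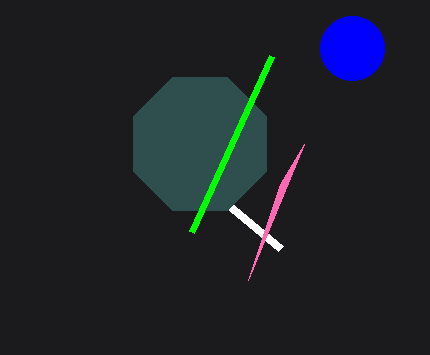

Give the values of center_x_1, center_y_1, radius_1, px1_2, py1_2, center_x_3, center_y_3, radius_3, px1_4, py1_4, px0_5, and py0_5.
center_x_1 = 352; center_y_1 = 48; radius_1 = 32; px1_2 = 280; py1_2 = 248; center_x_3 = 200; center_y_3 = 144; radius_3 = 72; px1_4 = 248; py1_4 = 280; px0_5 = 192; py0_5 = 232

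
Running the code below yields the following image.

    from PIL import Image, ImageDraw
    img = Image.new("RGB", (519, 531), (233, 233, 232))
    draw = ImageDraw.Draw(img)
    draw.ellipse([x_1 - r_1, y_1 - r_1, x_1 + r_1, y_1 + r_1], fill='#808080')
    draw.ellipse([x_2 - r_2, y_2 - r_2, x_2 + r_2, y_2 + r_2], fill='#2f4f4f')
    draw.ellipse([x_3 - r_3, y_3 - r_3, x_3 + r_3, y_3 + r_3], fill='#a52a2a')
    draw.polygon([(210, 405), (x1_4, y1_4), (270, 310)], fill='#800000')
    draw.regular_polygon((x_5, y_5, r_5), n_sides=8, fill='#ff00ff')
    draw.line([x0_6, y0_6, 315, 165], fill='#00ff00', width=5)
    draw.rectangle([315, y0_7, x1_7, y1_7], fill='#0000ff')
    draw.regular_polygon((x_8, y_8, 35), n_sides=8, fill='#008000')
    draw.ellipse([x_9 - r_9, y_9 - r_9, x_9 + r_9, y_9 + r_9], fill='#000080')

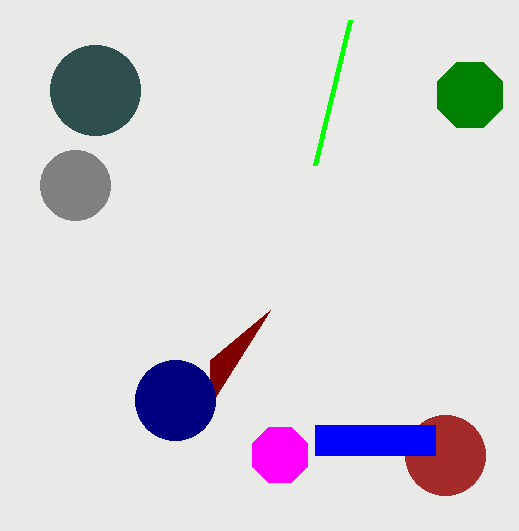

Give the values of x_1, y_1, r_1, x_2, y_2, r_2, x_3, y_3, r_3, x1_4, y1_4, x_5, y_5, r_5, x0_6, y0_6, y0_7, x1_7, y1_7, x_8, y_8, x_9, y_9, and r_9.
x_1 = 75; y_1 = 185; r_1 = 35; x_2 = 95; y_2 = 90; r_2 = 45; x_3 = 445; y_3 = 455; r_3 = 40; x1_4 = 210; y1_4 = 360; x_5 = 280; y_5 = 455; r_5 = 30; x0_6 = 350; y0_6 = 20; y0_7 = 425; x1_7 = 435; y1_7 = 455; x_8 = 470; y_8 = 95; x_9 = 175; y_9 = 400; r_9 = 40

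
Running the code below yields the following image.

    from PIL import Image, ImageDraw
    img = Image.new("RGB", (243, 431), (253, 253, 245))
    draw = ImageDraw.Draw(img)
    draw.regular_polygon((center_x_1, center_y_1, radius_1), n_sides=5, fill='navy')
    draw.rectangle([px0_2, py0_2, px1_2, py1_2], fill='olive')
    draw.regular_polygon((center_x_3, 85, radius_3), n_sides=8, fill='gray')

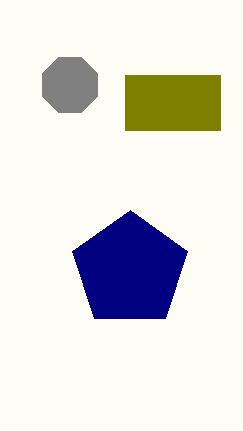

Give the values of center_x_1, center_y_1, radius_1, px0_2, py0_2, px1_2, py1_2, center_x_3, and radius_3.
center_x_1 = 130; center_y_1 = 270; radius_1 = 60; px0_2 = 125; py0_2 = 75; px1_2 = 220; py1_2 = 130; center_x_3 = 70; radius_3 = 30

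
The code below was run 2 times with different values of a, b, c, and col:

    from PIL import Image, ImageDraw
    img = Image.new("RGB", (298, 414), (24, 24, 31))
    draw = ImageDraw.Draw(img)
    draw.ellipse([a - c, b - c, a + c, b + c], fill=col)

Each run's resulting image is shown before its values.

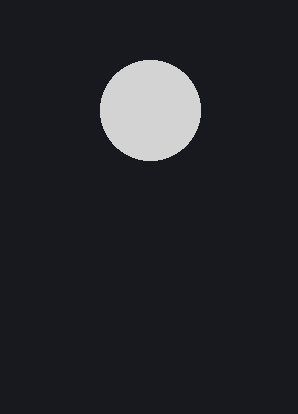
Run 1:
a = 150
b = 110
c = 50
col = 'lightgray'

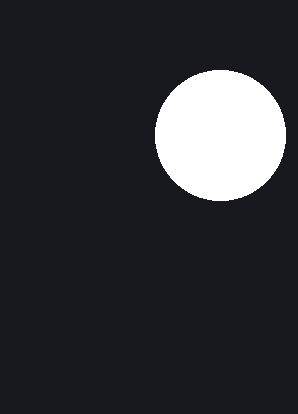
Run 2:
a = 220, b = 135, c = 65, col = 'white'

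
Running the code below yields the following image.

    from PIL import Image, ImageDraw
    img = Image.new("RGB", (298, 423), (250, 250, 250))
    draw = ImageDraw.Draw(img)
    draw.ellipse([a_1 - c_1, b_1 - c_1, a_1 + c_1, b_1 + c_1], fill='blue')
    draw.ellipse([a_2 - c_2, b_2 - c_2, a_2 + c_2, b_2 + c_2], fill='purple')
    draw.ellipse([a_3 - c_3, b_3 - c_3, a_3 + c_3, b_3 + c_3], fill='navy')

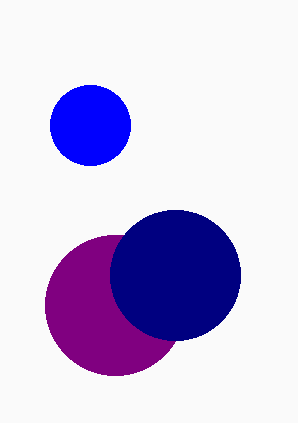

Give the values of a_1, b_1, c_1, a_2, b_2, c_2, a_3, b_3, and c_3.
a_1 = 90; b_1 = 125; c_1 = 40; a_2 = 115; b_2 = 305; c_2 = 70; a_3 = 175; b_3 = 275; c_3 = 65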